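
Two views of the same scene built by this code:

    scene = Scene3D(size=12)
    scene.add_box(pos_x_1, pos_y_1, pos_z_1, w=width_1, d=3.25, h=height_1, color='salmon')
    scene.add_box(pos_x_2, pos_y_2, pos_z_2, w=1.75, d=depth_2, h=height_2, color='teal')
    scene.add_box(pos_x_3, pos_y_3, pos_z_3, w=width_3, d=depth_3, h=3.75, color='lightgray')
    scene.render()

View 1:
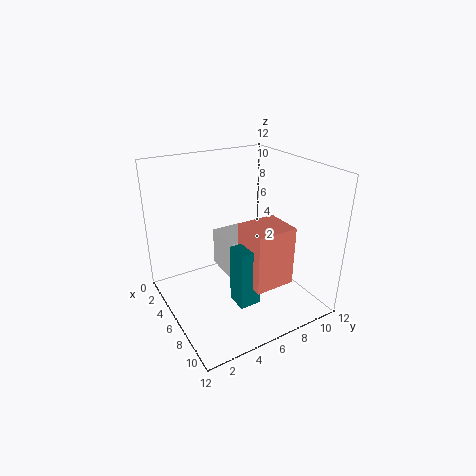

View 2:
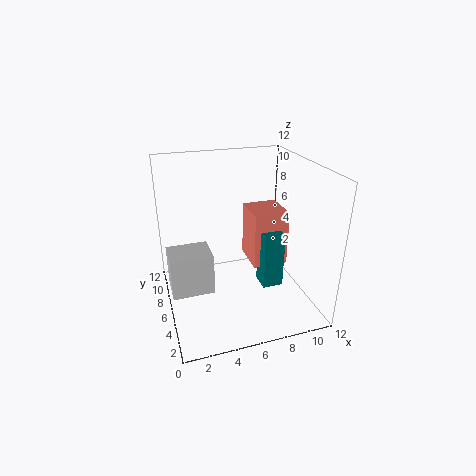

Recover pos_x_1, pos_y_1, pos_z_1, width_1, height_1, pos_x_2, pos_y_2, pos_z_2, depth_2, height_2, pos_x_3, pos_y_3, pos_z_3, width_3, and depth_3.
pos_x_1 = 7.25
pos_y_1 = 5.25
pos_z_1 = 3.25
width_1 = 3
height_1 = 4.75
pos_x_2 = 7.75
pos_y_2 = 4.25
pos_z_2 = 1.75
depth_2 = 1.75
height_2 = 4.75
pos_x_3 = 0.25
pos_y_3 = 6.5
pos_z_3 = 0.5
width_3 = 3.75
depth_3 = 3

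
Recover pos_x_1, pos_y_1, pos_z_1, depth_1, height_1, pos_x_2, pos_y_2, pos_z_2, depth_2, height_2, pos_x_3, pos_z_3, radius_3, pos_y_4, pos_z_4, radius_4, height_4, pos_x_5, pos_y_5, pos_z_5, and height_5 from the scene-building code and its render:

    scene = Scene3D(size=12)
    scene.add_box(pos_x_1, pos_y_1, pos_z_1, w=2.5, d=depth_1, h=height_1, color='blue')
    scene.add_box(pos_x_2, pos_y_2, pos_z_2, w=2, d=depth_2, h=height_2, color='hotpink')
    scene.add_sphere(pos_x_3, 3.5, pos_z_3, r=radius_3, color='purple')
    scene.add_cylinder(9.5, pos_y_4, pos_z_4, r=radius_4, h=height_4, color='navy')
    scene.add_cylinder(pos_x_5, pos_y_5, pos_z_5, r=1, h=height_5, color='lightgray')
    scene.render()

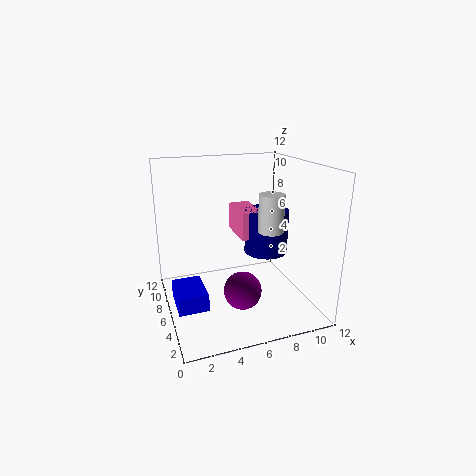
pos_x_1 = 0.5, pos_y_1 = 4.5, pos_z_1 = 0.5, depth_1 = 3.5, height_1 = 1.5, pos_x_2 = 7, pos_y_2 = 7.5, pos_z_2 = 5, depth_2 = 4, height_2 = 2.5, pos_x_3 = 5.5, pos_z_3 = 2.5, radius_3 = 1.5, pos_y_4 = 8, pos_z_4 = 3.5, radius_4 = 2, height_4 = 4, pos_x_5 = 8, pos_y_5 = 4, pos_z_5 = 7, height_5 = 3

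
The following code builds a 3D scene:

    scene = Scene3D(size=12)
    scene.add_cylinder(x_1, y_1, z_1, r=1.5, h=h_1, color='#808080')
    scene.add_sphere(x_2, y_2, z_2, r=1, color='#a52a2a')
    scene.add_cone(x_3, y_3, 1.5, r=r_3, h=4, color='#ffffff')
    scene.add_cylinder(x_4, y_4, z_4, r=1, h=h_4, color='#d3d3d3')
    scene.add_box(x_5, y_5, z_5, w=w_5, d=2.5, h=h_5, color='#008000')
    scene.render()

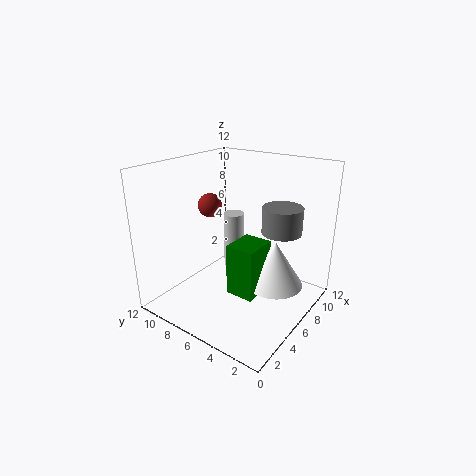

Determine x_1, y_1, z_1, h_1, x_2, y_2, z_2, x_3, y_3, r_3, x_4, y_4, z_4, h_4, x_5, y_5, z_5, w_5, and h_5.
x_1 = 6, y_1 = 2, z_1 = 7.5, h_1 = 2, x_2 = 5.5, y_2 = 8.5, z_2 = 8.5, x_3 = 8, y_3 = 3.5, r_3 = 2.5, x_4 = 9.5, y_4 = 9, z_4 = 1, h_4 = 5.5, x_5 = 5, y_5 = 4, z_5 = 1, w_5 = 3, h_5 = 4.5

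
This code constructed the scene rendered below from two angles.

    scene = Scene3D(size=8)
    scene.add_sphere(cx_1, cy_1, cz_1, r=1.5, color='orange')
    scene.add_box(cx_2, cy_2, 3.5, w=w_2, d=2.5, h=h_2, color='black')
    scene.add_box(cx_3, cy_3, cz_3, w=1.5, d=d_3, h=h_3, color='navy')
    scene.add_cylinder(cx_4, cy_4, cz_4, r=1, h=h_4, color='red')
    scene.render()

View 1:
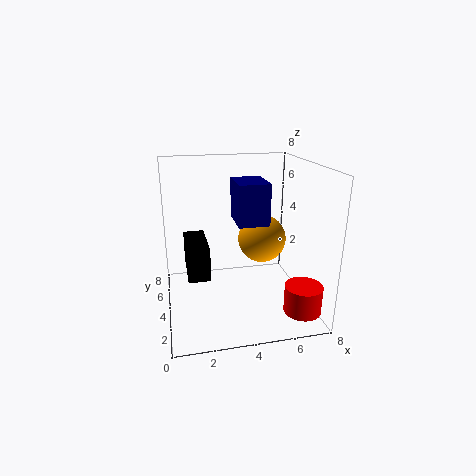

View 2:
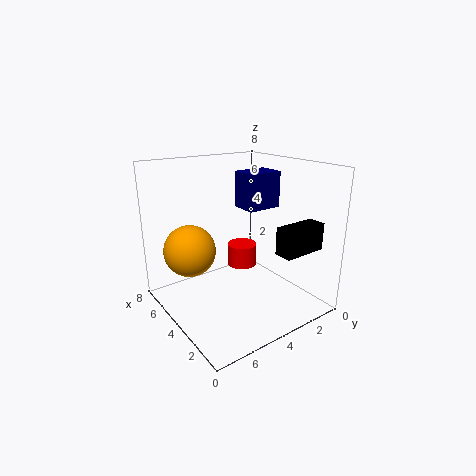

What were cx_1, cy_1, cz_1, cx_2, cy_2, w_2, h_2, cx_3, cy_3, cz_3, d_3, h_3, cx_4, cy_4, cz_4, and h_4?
cx_1 = 6, cy_1 = 6, cz_1 = 3, cx_2 = 1, cy_2 = 0.5, w_2 = 1, h_2 = 1.5, cx_3 = 3.5, cy_3 = 1.5, cz_3 = 5.5, d_3 = 2, h_3 = 2, cx_4 = 7, cy_4 = 1.5, cz_4 = 0.5, h_4 = 1.5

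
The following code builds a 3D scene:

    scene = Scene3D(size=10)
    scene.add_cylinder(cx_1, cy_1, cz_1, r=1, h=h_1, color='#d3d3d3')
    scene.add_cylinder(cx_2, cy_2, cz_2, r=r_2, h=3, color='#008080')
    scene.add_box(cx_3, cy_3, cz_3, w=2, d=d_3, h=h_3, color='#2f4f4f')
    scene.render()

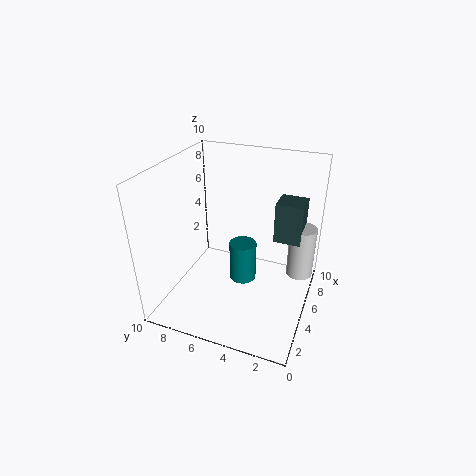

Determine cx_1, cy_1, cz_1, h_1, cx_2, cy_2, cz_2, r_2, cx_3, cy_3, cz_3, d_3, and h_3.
cx_1 = 8; cy_1 = 1; cz_1 = 1; h_1 = 4; cx_2 = 6; cy_2 = 5; cz_2 = 1; r_2 = 1; cx_3 = 7; cy_3 = 1; cz_3 = 4; d_3 = 2; h_3 = 3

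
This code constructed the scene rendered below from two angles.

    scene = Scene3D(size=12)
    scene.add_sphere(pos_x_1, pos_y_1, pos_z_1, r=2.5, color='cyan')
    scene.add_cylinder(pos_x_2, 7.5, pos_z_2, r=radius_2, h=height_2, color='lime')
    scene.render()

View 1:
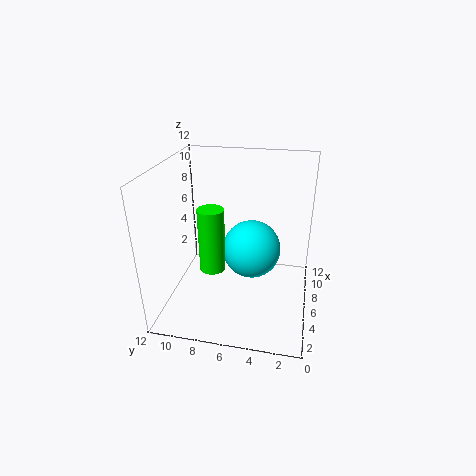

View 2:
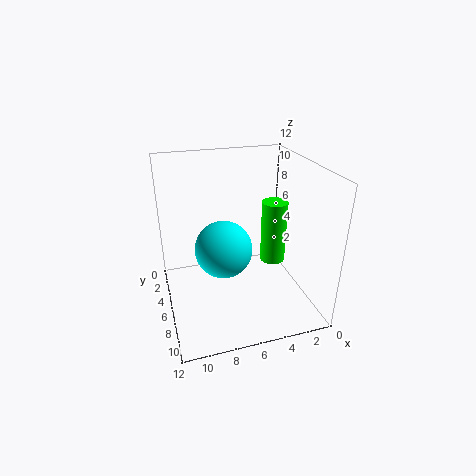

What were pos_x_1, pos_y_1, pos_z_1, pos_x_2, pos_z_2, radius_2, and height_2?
pos_x_1 = 7, pos_y_1 = 5, pos_z_1 = 4.5, pos_x_2 = 3.5, pos_z_2 = 4.5, radius_2 = 1, height_2 = 5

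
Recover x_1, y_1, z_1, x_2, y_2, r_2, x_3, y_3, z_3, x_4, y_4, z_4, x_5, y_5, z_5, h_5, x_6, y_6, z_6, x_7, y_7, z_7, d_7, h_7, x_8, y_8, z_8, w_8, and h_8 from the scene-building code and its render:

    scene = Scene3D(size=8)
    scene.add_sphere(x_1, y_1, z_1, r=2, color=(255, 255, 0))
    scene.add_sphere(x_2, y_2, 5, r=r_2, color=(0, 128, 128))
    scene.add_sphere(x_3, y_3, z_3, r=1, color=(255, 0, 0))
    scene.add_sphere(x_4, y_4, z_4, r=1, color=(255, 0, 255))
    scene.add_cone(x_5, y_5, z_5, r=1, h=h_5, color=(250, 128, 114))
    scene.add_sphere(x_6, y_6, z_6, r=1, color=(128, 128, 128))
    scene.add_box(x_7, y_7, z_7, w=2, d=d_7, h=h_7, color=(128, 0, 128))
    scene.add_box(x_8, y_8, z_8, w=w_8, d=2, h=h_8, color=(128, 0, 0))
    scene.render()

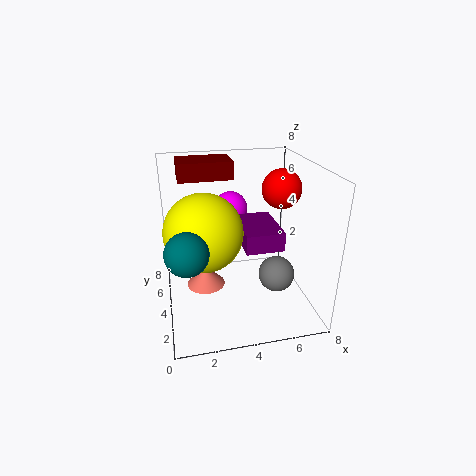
x_1 = 2, y_1 = 3, z_1 = 5, x_2 = 1, y_2 = 1, r_2 = 1, x_3 = 6, y_3 = 3, z_3 = 7, x_4 = 4, y_4 = 6, z_4 = 5, x_5 = 2, y_5 = 3, z_5 = 2, h_5 = 1, x_6 = 6, y_6 = 3, z_6 = 2, x_7 = 4, y_7 = 2, z_7 = 4, d_7 = 3, h_7 = 1, x_8 = 1, y_8 = 5, z_8 = 7, w_8 = 3, h_8 = 1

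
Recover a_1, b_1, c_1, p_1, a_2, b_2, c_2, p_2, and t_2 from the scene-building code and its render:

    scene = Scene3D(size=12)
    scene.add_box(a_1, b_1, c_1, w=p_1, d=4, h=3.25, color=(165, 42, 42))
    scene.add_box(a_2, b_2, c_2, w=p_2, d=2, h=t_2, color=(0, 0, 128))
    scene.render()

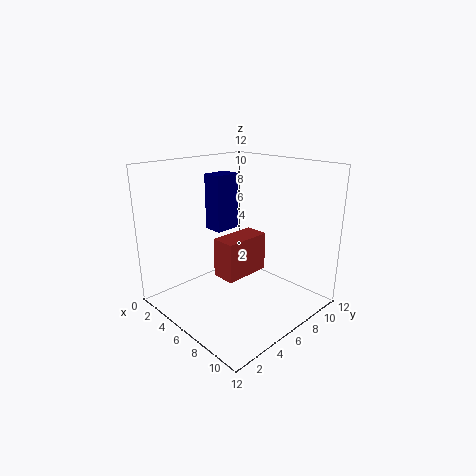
a_1 = 5.25, b_1 = 4, c_1 = 3, p_1 = 2, a_2 = 5, b_2 = 3.5, c_2 = 7.25, p_2 = 1.5, t_2 = 4.25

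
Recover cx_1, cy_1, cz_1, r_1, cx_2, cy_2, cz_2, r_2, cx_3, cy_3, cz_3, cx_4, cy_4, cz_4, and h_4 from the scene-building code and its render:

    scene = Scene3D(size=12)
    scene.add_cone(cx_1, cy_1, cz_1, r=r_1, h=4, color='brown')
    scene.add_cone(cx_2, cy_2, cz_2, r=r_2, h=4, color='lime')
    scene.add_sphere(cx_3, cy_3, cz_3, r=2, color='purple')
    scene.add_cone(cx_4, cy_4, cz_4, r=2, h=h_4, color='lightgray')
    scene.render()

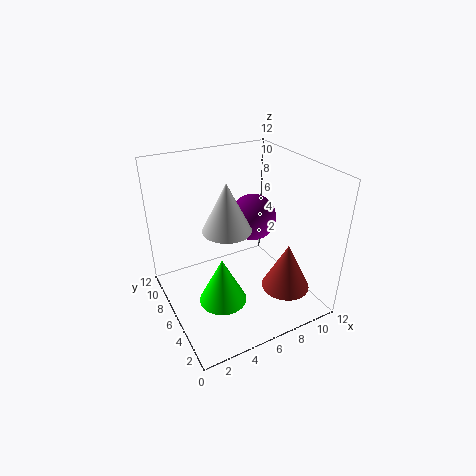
cx_1 = 9, cy_1 = 3, cz_1 = 2, r_1 = 2, cx_2 = 4, cy_2 = 5, cz_2 = 1, r_2 = 2, cx_3 = 8, cy_3 = 7, cz_3 = 7, cx_4 = 5, cy_4 = 6, cz_4 = 7, h_4 = 4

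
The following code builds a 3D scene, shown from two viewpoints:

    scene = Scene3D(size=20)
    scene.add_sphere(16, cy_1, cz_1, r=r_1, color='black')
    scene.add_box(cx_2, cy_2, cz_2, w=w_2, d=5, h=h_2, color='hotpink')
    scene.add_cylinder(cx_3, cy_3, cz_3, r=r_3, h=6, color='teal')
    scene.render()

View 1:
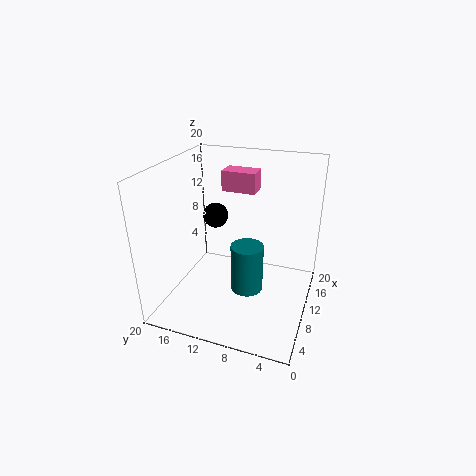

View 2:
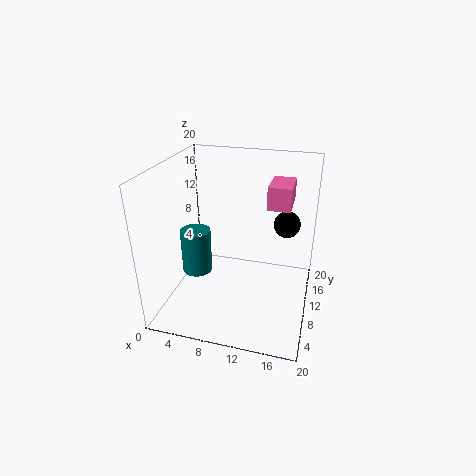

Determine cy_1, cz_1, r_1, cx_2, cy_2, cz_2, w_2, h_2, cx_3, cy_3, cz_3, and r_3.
cy_1 = 16, cz_1 = 10, r_1 = 2, cx_2 = 14, cy_2 = 9, cz_2 = 15, w_2 = 3, h_2 = 3, cx_3 = 5, cy_3 = 7, cz_3 = 6, r_3 = 2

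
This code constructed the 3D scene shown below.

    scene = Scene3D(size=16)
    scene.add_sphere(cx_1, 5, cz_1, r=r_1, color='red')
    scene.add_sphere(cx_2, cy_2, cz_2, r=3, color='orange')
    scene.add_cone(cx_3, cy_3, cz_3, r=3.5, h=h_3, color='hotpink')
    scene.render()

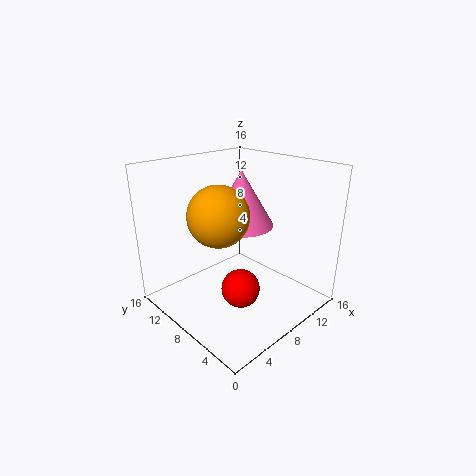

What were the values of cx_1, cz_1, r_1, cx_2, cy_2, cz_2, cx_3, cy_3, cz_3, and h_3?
cx_1 = 5.5
cz_1 = 4
r_1 = 2
cx_2 = 4
cy_2 = 6.5
cz_2 = 12
cx_3 = 8.5
cy_3 = 8
cz_3 = 9.5
h_3 = 6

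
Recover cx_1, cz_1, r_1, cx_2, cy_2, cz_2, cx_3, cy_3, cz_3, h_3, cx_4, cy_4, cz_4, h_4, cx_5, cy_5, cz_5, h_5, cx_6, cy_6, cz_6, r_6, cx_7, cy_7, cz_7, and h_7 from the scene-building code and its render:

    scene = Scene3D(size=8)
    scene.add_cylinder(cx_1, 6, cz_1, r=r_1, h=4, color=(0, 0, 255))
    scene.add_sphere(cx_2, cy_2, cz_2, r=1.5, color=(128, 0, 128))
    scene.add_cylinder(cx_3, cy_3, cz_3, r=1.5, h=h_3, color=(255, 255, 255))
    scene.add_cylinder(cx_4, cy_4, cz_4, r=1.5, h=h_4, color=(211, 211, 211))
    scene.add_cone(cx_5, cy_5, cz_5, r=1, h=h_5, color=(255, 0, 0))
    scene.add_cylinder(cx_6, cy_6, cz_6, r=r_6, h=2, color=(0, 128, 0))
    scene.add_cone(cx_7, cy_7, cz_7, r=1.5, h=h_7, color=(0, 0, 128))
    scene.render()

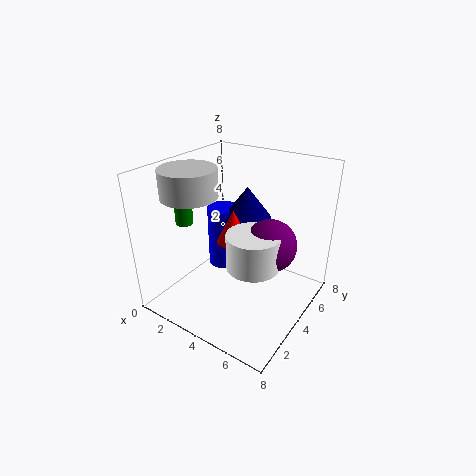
cx_1 = 1.5, cz_1 = 0.5, r_1 = 1, cx_2 = 5.5, cy_2 = 5, cz_2 = 3.5, cx_3 = 5, cy_3 = 4, cz_3 = 2.5, h_3 = 2, cx_4 = 2, cy_4 = 2.5, cz_4 = 6.5, h_4 = 1.5, cx_5 = 3, cy_5 = 5, cz_5 = 3, h_5 = 2, cx_6 = 1, cy_6 = 3, cz_6 = 4.5, r_6 = 0.5, cx_7 = 3, cy_7 = 6.5, cz_7 = 4, h_7 = 2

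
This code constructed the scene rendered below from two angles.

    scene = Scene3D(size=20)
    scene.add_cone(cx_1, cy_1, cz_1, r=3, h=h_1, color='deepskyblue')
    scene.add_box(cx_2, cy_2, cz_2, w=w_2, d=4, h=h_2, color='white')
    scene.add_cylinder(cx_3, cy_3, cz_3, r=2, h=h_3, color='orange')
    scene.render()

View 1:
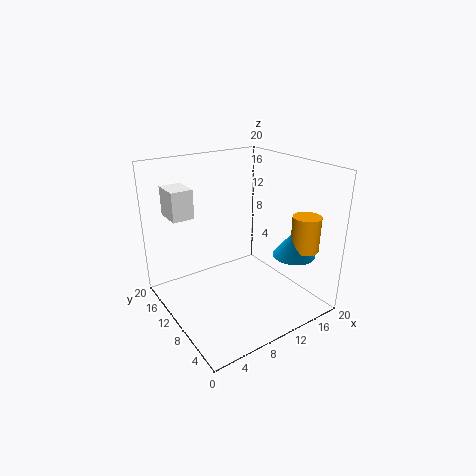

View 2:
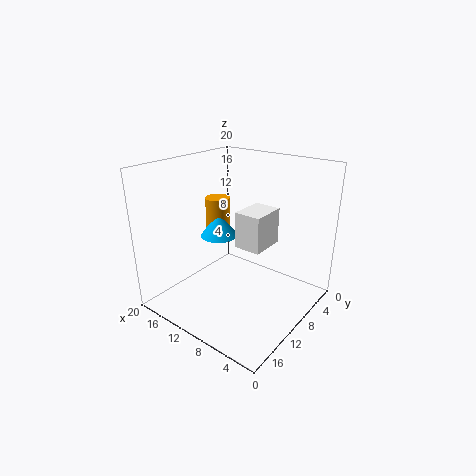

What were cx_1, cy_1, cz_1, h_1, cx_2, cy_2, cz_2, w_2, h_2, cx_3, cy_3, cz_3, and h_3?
cx_1 = 17; cy_1 = 6; cz_1 = 7; h_1 = 4; cx_2 = 2; cy_2 = 13; cz_2 = 13; w_2 = 3; h_2 = 4; cx_3 = 18; cy_3 = 5; cz_3 = 8; h_3 = 5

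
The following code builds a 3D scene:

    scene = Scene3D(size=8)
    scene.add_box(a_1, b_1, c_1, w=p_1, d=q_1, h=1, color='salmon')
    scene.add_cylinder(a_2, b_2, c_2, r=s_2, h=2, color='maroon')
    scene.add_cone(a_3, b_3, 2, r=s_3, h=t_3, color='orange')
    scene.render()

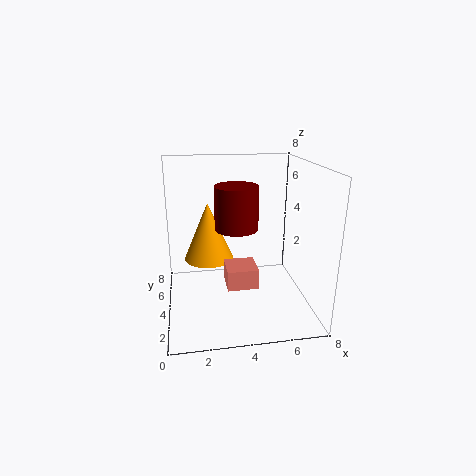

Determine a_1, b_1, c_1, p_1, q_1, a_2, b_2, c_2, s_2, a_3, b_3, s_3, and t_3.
a_1 = 3; b_1 = 1; c_1 = 2.5; p_1 = 1.5; q_1 = 1.5; a_2 = 3.5; b_2 = 1.5; c_2 = 5.5; s_2 = 1; a_3 = 2.5; b_3 = 6; s_3 = 1.5; t_3 = 3.5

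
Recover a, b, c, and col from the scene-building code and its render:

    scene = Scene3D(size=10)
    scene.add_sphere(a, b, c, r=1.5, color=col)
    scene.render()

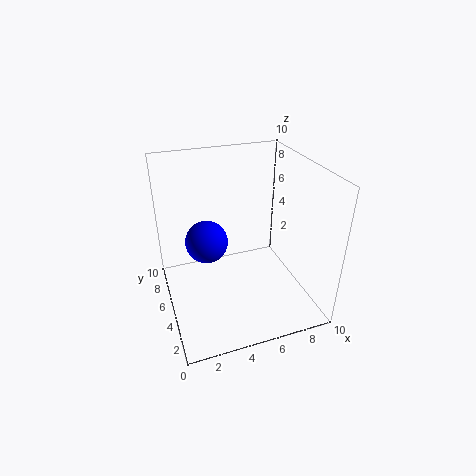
a = 3, b = 6, c = 4.5, col = 'blue'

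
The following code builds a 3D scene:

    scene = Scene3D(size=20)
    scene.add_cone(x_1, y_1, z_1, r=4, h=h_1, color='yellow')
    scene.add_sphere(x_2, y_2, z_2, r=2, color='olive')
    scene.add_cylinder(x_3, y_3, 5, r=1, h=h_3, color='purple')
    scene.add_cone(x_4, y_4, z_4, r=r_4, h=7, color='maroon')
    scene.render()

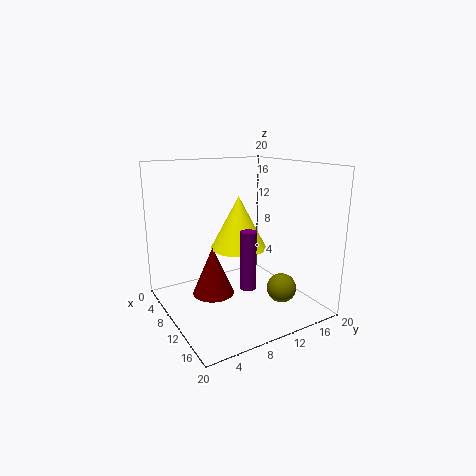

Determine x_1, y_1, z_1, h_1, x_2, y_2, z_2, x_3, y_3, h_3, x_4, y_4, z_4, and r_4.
x_1 = 8.5, y_1 = 11, z_1 = 8, h_1 = 7.5, x_2 = 15, y_2 = 14, z_2 = 3.5, x_3 = 15, y_3 = 8.5, h_3 = 7.5, x_4 = 8, y_4 = 7, z_4 = 1.5, r_4 = 3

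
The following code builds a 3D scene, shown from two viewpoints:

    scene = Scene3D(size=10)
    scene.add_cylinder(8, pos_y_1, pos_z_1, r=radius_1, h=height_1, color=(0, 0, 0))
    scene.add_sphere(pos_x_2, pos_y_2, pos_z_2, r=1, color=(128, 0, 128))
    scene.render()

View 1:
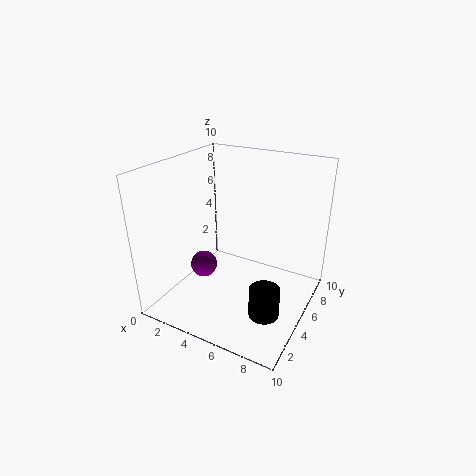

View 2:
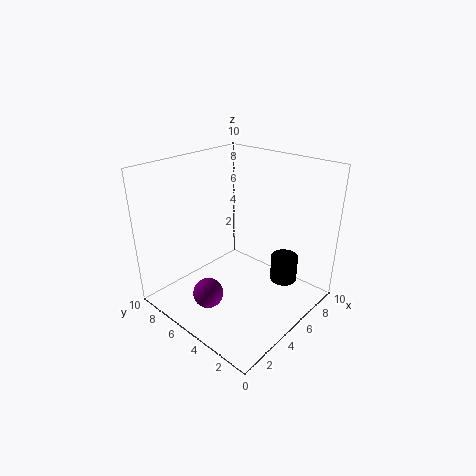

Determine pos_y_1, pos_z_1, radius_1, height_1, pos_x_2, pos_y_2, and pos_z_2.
pos_y_1 = 3; pos_z_1 = 1; radius_1 = 1; height_1 = 2; pos_x_2 = 2; pos_y_2 = 5; pos_z_2 = 2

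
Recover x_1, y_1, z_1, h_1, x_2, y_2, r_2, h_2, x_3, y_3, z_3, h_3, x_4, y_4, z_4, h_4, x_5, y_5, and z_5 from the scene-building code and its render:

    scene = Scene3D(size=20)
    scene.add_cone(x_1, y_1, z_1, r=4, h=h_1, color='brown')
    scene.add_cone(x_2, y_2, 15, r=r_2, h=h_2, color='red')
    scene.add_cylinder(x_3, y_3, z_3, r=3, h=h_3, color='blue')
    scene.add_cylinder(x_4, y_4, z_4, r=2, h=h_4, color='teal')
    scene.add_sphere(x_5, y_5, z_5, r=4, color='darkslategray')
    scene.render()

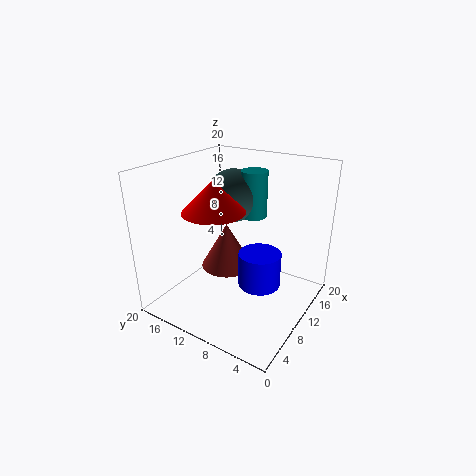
x_1 = 13, y_1 = 14, z_1 = 3, h_1 = 7, x_2 = 6, y_2 = 11, r_2 = 4, h_2 = 4, x_3 = 11, y_3 = 7, z_3 = 3, h_3 = 5, x_4 = 16, y_4 = 11, z_4 = 11, h_4 = 7, x_5 = 15, y_5 = 14, z_5 = 14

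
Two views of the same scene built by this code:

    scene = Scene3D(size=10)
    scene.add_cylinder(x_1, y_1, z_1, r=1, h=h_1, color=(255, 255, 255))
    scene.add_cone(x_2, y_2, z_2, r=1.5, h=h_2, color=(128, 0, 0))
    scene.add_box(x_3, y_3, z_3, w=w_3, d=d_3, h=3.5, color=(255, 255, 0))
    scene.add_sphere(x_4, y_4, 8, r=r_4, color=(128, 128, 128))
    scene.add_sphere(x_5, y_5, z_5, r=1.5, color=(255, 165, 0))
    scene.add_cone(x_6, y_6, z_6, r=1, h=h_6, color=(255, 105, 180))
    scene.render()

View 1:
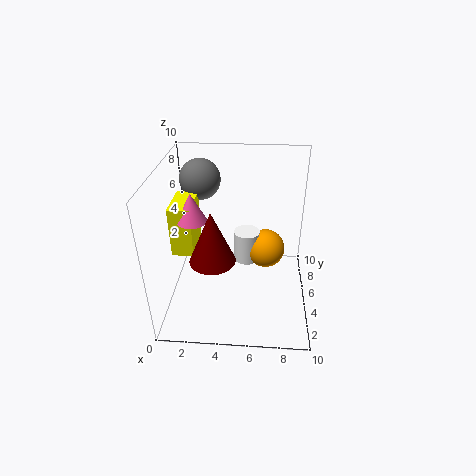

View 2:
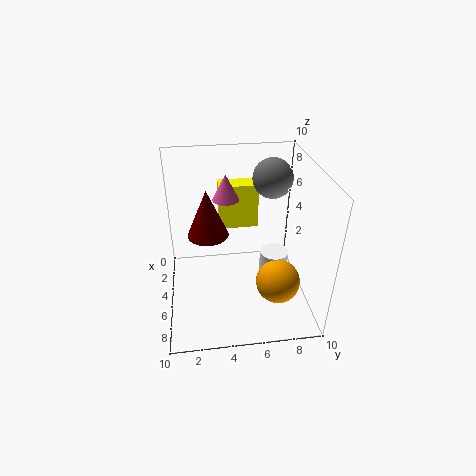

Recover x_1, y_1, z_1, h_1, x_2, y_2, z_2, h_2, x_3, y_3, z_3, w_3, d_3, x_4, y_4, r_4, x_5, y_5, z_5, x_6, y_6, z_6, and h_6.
x_1 = 5.5; y_1 = 7.5; z_1 = 1.5; h_1 = 2.5; x_2 = 3.5; y_2 = 3; z_2 = 4.5; h_2 = 3.5; x_3 = 0.5; y_3 = 4; z_3 = 4; w_3 = 1.5; d_3 = 3; x_4 = 2; y_4 = 8; r_4 = 1.5; x_5 = 7; y_5 = 7.5; z_5 = 2.5; x_6 = 2; y_6 = 4.5; z_6 = 6.5; h_6 = 2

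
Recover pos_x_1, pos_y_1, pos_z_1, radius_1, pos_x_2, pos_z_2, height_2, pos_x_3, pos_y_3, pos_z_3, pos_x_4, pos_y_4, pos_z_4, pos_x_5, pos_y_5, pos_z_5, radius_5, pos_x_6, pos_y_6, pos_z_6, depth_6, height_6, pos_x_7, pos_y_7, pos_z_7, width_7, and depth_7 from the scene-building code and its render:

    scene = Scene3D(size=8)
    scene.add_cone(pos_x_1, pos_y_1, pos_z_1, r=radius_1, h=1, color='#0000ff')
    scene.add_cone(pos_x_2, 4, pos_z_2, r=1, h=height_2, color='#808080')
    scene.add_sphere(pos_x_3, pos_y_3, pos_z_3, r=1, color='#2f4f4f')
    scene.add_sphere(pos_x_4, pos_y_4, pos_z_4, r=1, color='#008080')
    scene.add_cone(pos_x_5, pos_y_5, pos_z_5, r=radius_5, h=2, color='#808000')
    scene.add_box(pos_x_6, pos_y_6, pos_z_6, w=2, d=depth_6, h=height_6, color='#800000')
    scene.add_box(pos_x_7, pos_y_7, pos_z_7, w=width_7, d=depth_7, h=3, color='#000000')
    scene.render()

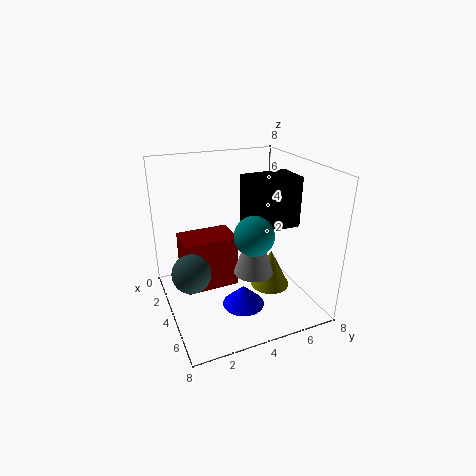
pos_x_1 = 7, pos_y_1 = 3, pos_z_1 = 2, radius_1 = 1, pos_x_2 = 6, pos_z_2 = 3, height_2 = 3, pos_x_3 = 5, pos_y_3 = 1, pos_z_3 = 3, pos_x_4 = 6, pos_y_4 = 4, pos_z_4 = 5, pos_x_5 = 6, pos_y_5 = 5, pos_z_5 = 2, radius_5 = 1, pos_x_6 = 2, pos_y_6 = 1, pos_z_6 = 1, depth_6 = 3, height_6 = 3, pos_x_7 = 2, pos_y_7 = 5, pos_z_7 = 4, width_7 = 2, depth_7 = 3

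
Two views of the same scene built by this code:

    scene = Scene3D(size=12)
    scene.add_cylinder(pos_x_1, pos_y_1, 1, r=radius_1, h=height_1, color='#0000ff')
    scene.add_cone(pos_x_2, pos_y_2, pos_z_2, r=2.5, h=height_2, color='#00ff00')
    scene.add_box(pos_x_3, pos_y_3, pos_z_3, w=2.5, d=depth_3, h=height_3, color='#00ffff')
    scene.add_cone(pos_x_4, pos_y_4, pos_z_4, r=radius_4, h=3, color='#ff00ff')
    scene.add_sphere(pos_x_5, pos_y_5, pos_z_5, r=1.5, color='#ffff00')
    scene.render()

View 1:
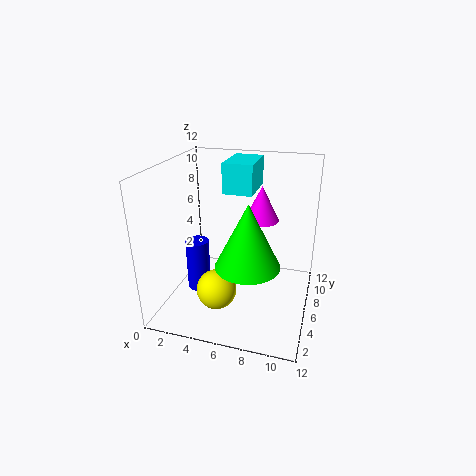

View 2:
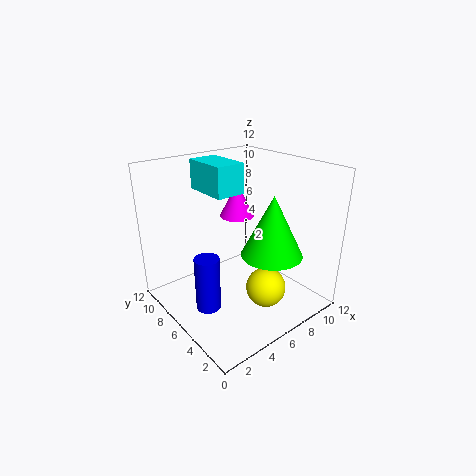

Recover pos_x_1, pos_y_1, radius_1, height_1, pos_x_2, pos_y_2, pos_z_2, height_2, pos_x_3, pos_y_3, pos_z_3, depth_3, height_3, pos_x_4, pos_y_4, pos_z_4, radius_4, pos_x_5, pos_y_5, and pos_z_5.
pos_x_1 = 2.5; pos_y_1 = 5.5; radius_1 = 1; height_1 = 4.5; pos_x_2 = 7.5; pos_y_2 = 3.5; pos_z_2 = 5; height_2 = 5; pos_x_3 = 4.5; pos_y_3 = 6.5; pos_z_3 = 9.5; depth_3 = 4; height_3 = 2.5; pos_x_4 = 7.5; pos_y_4 = 8; pos_z_4 = 7; radius_4 = 1.5; pos_x_5 = 5.5; pos_y_5 = 2; pos_z_5 = 3.5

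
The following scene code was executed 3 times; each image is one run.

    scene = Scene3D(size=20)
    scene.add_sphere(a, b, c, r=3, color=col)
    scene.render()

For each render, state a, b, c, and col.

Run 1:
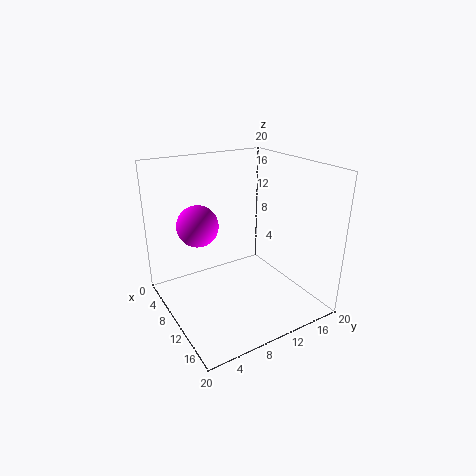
a = 5.5, b = 6, c = 11, col = 'magenta'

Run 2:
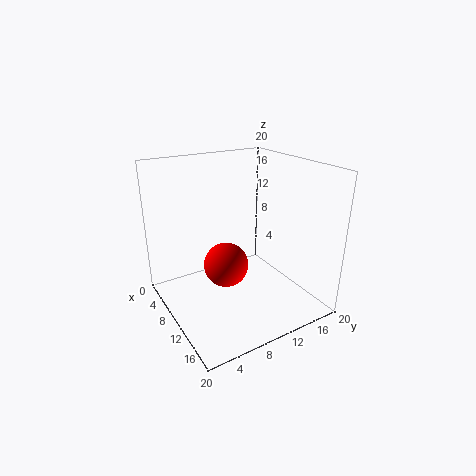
a = 11, b = 7.5, c = 7, col = 'red'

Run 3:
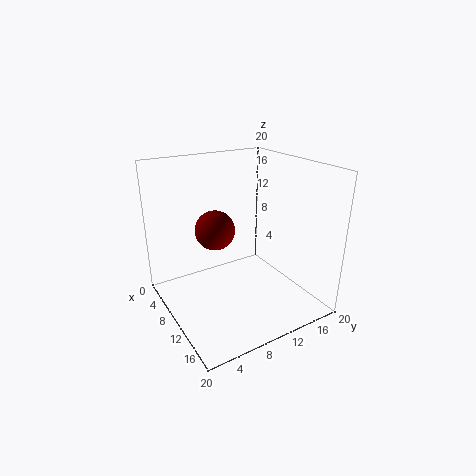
a = 5, b = 9, c = 9.5, col = 'maroon'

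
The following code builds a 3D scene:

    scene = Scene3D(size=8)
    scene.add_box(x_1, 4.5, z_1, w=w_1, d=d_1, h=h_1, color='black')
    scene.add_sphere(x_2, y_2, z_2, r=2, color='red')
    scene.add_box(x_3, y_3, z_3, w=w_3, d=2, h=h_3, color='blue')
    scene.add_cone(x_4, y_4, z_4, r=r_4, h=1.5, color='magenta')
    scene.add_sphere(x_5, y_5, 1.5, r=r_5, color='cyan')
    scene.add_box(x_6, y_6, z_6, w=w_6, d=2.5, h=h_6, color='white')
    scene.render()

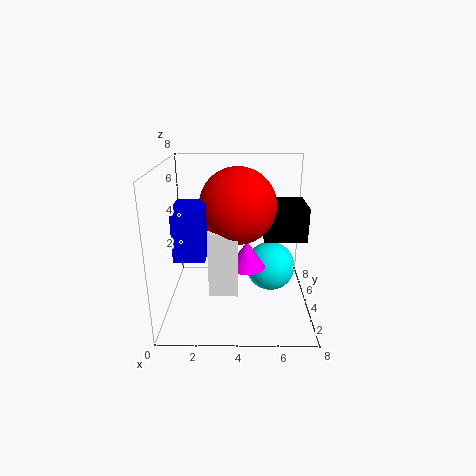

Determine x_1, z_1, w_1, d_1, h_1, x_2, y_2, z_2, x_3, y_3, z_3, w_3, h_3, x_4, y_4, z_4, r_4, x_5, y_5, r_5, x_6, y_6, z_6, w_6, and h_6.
x_1 = 5.5, z_1 = 3.5, w_1 = 2.5, d_1 = 2.5, h_1 = 2, x_2 = 4, y_2 = 3.5, z_2 = 6, x_3 = 1, y_3 = 1, z_3 = 4, w_3 = 1.5, h_3 = 2.5, x_4 = 4.5, y_4 = 3.5, z_4 = 2.5, r_4 = 1, x_5 = 6, y_5 = 5.5, r_5 = 1.5, x_6 = 2.5, y_6 = 2, z_6 = 1.5, w_6 = 1.5, h_6 = 3.5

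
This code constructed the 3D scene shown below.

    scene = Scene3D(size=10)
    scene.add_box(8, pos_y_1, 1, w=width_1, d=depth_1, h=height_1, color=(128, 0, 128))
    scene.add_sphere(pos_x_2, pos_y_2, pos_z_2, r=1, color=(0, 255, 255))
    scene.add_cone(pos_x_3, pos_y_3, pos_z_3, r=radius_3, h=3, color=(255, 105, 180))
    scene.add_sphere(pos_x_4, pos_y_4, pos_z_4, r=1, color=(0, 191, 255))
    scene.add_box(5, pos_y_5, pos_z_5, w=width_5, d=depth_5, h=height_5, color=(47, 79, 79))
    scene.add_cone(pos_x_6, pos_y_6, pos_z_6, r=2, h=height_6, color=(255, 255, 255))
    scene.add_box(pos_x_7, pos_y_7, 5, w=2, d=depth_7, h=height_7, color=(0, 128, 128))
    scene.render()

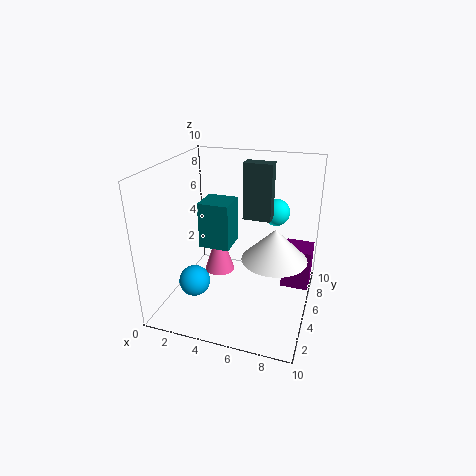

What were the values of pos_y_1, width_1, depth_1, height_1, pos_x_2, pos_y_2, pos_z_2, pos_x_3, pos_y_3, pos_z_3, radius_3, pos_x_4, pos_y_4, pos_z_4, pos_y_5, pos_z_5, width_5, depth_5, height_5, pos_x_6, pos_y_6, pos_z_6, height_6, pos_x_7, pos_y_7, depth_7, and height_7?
pos_y_1 = 6; width_1 = 2; depth_1 = 2; height_1 = 3; pos_x_2 = 7; pos_y_2 = 8; pos_z_2 = 6; pos_x_3 = 4; pos_y_3 = 4; pos_z_3 = 3; radius_3 = 1; pos_x_4 = 3; pos_y_4 = 2; pos_z_4 = 3; pos_y_5 = 6; pos_z_5 = 6; width_5 = 2; depth_5 = 1; height_5 = 4; pos_x_6 = 8; pos_y_6 = 3; pos_z_6 = 5; height_6 = 2; pos_x_7 = 3; pos_y_7 = 3; depth_7 = 2; height_7 = 3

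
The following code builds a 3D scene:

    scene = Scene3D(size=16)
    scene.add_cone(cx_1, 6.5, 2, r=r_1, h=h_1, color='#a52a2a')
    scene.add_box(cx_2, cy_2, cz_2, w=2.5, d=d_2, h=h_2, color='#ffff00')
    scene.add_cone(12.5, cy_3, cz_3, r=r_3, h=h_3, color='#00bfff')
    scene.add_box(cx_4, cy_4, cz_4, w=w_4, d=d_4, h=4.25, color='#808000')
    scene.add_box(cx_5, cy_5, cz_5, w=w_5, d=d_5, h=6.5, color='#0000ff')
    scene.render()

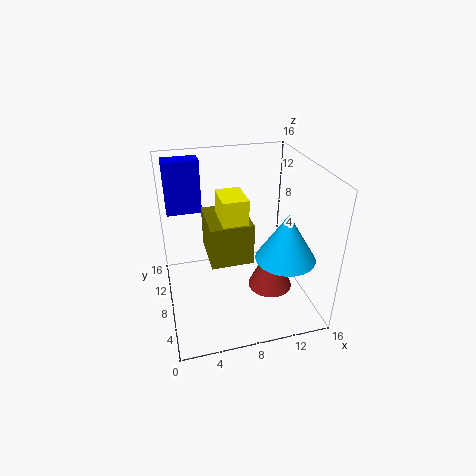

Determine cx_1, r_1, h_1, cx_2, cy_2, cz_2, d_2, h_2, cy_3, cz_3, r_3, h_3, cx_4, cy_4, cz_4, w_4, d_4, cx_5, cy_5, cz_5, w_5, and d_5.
cx_1 = 11.5
r_1 = 2.5
h_1 = 5.75
cx_2 = 5.5
cy_2 = 4
cz_2 = 8.75
d_2 = 3.5
h_2 = 5.5
cy_3 = 5
cz_3 = 6.5
r_3 = 3.25
h_3 = 5.25
cx_4 = 4.25
cy_4 = 3.75
cz_4 = 7.5
w_4 = 4.25
d_4 = 5.25
cx_5 = 0.75
cy_5 = 13.75
cz_5 = 8.75
w_5 = 4.25
d_5 = 2.25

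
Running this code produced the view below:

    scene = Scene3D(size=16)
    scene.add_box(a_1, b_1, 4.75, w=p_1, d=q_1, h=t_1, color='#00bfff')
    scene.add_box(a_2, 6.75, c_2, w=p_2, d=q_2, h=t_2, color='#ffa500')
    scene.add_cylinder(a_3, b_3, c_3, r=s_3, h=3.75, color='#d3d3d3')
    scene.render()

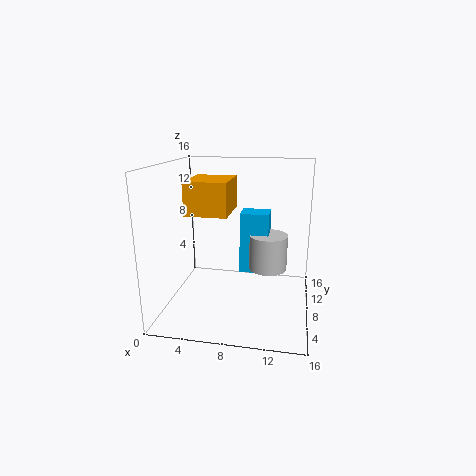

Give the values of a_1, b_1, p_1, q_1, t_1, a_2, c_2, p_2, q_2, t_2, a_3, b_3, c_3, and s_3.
a_1 = 8.5
b_1 = 6.25
p_1 = 3
q_1 = 2.5
t_1 = 6.5
a_2 = 2.25
c_2 = 10.5
p_2 = 4.75
q_2 = 5.5
t_2 = 3.75
a_3 = 11.5
b_3 = 6.75
c_3 = 5.25
s_3 = 2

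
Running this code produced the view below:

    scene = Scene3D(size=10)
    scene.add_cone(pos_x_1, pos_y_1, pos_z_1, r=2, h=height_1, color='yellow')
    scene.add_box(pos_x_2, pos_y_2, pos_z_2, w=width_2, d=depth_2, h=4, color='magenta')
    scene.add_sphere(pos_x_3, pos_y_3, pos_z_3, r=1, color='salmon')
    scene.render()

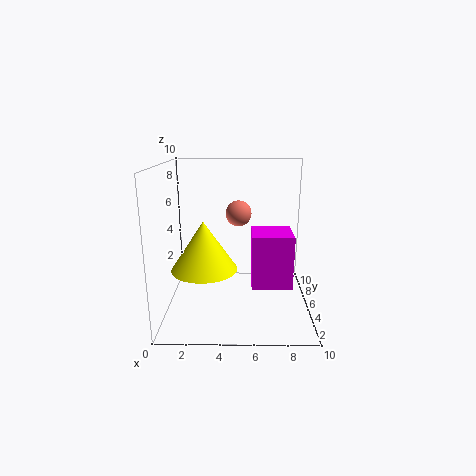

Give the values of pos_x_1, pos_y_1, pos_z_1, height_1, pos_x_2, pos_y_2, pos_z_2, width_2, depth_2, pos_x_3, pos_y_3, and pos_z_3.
pos_x_1 = 3
pos_y_1 = 2
pos_z_1 = 4
height_1 = 3
pos_x_2 = 6
pos_y_2 = 5
pos_z_2 = 1
width_2 = 3
depth_2 = 3
pos_x_3 = 5
pos_y_3 = 8
pos_z_3 = 6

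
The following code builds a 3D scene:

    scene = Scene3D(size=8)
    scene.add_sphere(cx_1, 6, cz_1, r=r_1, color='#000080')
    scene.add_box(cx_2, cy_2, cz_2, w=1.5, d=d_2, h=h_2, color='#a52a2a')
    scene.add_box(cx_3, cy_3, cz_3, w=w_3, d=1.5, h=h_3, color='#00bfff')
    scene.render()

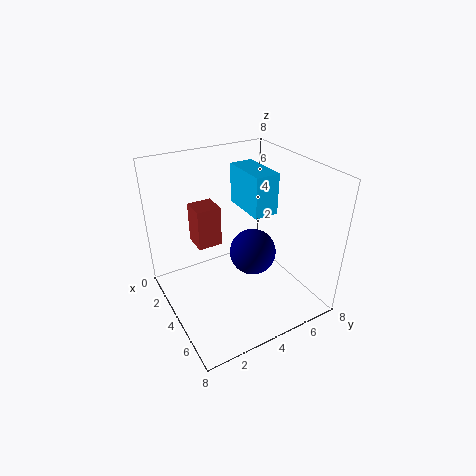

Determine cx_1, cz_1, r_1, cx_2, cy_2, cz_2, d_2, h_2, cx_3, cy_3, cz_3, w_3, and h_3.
cx_1 = 2.5
cz_1 = 1.5
r_1 = 1.5
cx_2 = 0.5
cy_2 = 2.5
cz_2 = 2.5
d_2 = 1.5
h_2 = 2.5
cx_3 = 0.5
cy_3 = 5.5
cz_3 = 4.5
w_3 = 3
h_3 = 2.5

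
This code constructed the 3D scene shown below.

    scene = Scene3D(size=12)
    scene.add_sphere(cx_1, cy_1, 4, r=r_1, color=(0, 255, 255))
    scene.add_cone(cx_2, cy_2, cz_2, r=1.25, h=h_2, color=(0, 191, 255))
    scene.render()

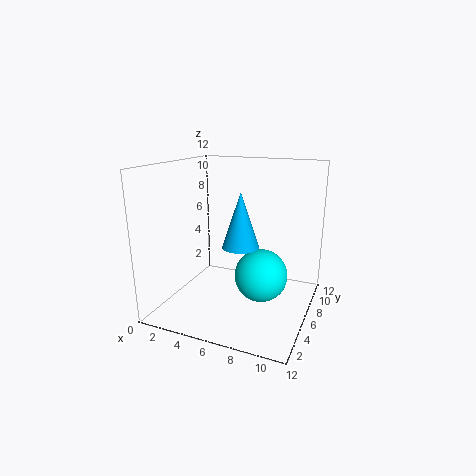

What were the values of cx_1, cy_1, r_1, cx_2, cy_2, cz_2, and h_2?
cx_1 = 8.75; cy_1 = 4; r_1 = 2; cx_2 = 8; cy_2 = 1.75; cz_2 = 7; h_2 = 3.75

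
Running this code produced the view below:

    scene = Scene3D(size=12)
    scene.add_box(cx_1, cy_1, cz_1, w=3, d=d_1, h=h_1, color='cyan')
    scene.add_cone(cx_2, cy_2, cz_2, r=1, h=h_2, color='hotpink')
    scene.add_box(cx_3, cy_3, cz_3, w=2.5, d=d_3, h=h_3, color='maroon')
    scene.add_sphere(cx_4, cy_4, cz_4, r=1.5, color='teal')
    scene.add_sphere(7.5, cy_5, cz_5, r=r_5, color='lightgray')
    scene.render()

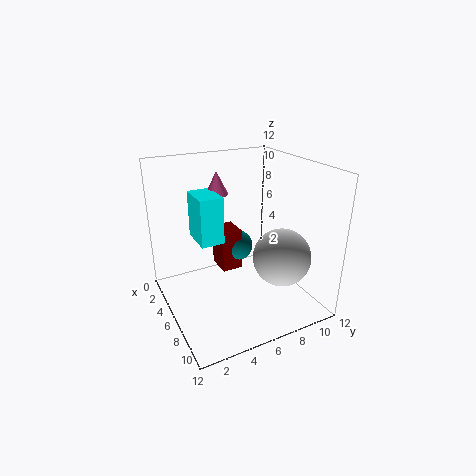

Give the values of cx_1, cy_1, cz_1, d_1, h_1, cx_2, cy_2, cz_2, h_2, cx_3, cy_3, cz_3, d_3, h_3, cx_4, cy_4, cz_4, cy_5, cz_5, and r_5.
cx_1 = 2.5; cy_1 = 3; cz_1 = 5.5; d_1 = 2; h_1 = 4; cx_2 = 3; cy_2 = 5.5; cz_2 = 9; h_2 = 2; cx_3 = 0.5; cy_3 = 6; cz_3 = 1; d_3 = 2; h_3 = 4; cx_4 = 2; cy_4 = 8; cz_4 = 3; cy_5 = 9.5; cz_5 = 4; r_5 = 2.5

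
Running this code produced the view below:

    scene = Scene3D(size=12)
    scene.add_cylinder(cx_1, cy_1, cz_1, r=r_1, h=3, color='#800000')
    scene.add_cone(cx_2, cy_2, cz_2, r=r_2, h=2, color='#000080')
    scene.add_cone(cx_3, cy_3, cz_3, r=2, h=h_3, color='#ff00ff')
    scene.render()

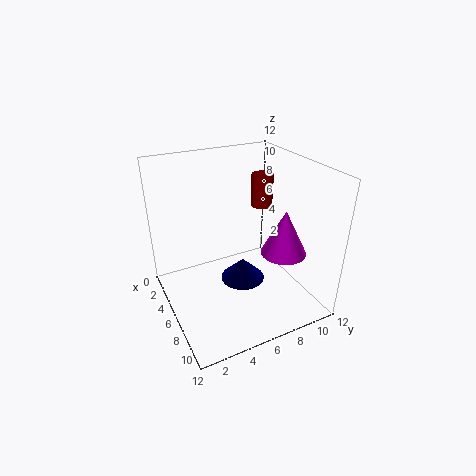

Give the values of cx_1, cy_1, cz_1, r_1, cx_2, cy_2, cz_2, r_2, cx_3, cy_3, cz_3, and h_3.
cx_1 = 3
cy_1 = 10
cz_1 = 7
r_1 = 1
cx_2 = 5
cy_2 = 7
cz_2 = 1
r_2 = 2
cx_3 = 7
cy_3 = 10
cz_3 = 4
h_3 = 4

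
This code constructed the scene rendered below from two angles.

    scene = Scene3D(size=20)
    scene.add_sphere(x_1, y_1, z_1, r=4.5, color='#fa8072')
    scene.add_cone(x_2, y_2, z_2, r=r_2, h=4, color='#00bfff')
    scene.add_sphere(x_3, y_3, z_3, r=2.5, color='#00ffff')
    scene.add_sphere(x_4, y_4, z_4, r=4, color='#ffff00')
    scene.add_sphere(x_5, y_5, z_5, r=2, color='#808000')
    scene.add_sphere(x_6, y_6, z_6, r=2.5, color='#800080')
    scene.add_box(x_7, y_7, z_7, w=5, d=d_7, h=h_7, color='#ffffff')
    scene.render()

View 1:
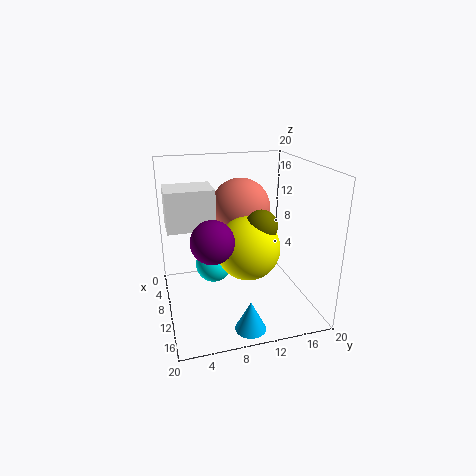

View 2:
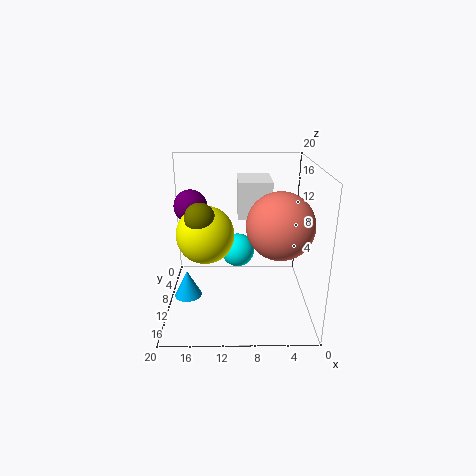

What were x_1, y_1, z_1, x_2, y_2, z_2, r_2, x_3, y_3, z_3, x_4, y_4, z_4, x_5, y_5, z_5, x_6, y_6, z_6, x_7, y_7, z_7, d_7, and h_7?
x_1 = 4.5; y_1 = 12; z_1 = 12.5; x_2 = 17.5; y_2 = 9.5; z_2 = 0.5; r_2 = 2; x_3 = 10; y_3 = 6.5; z_3 = 6.5; x_4 = 14.5; y_4 = 10; z_4 = 10.5; x_5 = 15; y_5 = 11.5; z_5 = 13.5; x_6 = 17; y_6 = 5; z_6 = 13; x_7 = 5; y_7 = 0.5; z_7 = 11.5; d_7 = 6.5; h_7 = 5.5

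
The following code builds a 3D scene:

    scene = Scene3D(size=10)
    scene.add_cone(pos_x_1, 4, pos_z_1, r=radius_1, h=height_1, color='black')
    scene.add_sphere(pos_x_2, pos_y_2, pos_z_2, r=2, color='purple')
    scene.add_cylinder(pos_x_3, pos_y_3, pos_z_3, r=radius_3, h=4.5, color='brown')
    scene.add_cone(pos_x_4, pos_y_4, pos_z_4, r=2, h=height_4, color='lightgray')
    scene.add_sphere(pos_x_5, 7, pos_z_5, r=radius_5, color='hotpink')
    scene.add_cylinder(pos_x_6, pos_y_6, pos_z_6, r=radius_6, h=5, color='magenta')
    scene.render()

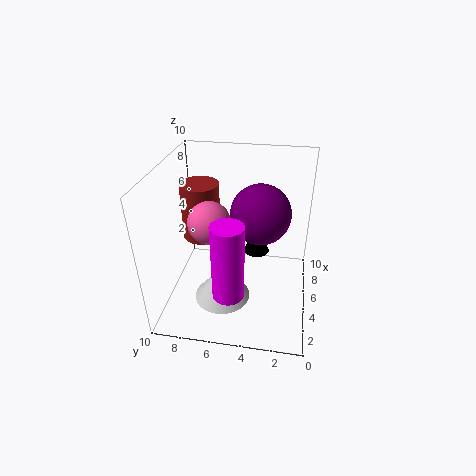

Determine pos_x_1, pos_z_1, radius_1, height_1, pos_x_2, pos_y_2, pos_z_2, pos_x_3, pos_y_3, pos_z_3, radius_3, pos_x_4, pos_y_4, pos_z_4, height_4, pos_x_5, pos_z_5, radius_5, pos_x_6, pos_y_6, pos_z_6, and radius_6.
pos_x_1 = 8
pos_z_1 = 2
radius_1 = 1
height_1 = 2.5
pos_x_2 = 5
pos_y_2 = 3.5
pos_z_2 = 7
pos_x_3 = 8
pos_y_3 = 8.5
pos_z_3 = 3
radius_3 = 1.5
pos_x_4 = 4
pos_y_4 = 6
pos_z_4 = 0.5
height_4 = 2.5
pos_x_5 = 5
pos_z_5 = 6
radius_5 = 1.5
pos_x_6 = 1.5
pos_y_6 = 5
pos_z_6 = 3
radius_6 = 1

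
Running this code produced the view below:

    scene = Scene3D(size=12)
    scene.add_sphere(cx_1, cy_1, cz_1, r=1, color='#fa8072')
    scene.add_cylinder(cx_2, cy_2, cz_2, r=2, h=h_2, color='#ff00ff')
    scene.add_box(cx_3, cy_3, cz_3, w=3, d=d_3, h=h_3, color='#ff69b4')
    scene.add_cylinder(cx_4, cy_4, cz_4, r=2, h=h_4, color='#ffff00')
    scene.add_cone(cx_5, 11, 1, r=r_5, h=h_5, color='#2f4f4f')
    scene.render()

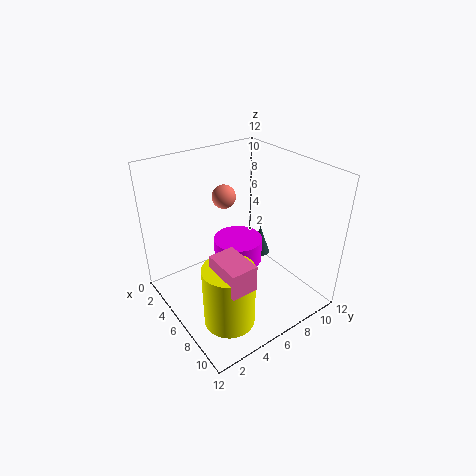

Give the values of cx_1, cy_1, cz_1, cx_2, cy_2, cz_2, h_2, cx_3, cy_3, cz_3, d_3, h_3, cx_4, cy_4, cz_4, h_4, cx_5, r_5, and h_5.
cx_1 = 4, cy_1 = 6, cz_1 = 9, cx_2 = 6, cy_2 = 6, cz_2 = 4, h_2 = 2, cx_3 = 8, cy_3 = 2, cz_3 = 5, d_3 = 2, h_3 = 2, cx_4 = 9, cy_4 = 3, cz_4 = 1, h_4 = 5, cx_5 = 3, r_5 = 1, h_5 = 3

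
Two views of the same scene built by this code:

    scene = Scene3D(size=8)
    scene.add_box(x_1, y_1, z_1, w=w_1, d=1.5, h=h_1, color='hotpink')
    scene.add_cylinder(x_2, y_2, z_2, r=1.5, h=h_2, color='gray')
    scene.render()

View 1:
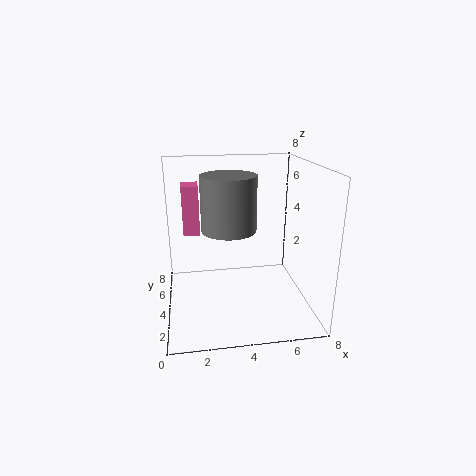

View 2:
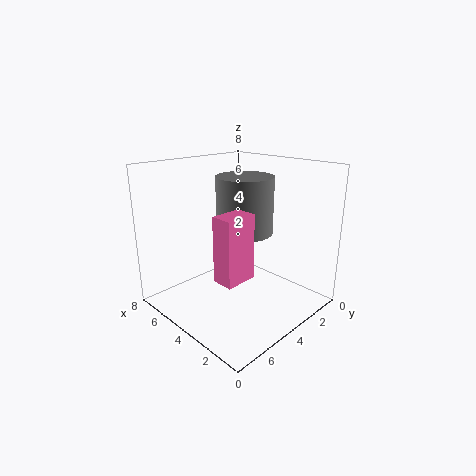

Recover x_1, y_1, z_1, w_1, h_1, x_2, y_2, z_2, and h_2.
x_1 = 1; y_1 = 6; z_1 = 3.5; w_1 = 1; h_1 = 3; x_2 = 3.5; y_2 = 4; z_2 = 4.5; h_2 = 3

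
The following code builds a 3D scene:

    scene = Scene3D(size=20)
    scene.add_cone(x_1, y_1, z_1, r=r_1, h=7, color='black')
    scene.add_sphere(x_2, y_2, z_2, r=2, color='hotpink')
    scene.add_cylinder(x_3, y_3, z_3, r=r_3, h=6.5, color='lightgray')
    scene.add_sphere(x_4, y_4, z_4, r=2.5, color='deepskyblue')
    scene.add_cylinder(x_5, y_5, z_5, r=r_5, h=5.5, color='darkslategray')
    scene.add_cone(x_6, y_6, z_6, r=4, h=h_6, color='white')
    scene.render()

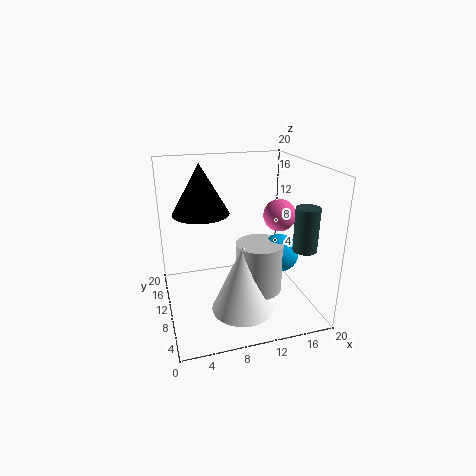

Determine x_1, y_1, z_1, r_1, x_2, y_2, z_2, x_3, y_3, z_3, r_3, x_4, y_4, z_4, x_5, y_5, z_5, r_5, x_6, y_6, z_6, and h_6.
x_1 = 5.5, y_1 = 13, z_1 = 13, r_1 = 4, x_2 = 14, y_2 = 5.5, z_2 = 14.5, x_3 = 11.5, y_3 = 5.5, z_3 = 4.5, r_3 = 3, x_4 = 14.5, y_4 = 6, z_4 = 9, x_5 = 16.5, y_5 = 3, z_5 = 10.5, r_5 = 1.5, x_6 = 9, y_6 = 4.5, z_6 = 2.5, h_6 = 9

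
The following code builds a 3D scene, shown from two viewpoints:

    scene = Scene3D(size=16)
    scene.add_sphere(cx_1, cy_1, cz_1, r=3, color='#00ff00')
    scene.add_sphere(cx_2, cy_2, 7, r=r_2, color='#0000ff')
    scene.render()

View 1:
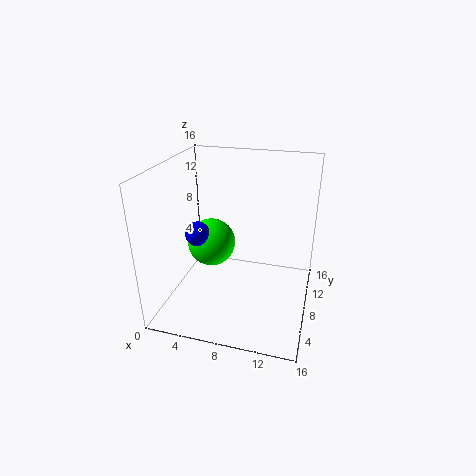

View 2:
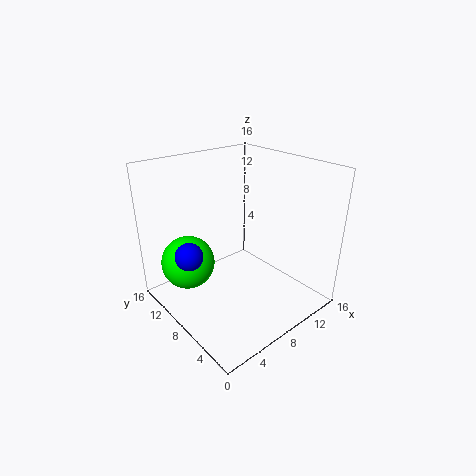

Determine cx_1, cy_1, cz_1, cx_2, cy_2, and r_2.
cx_1 = 3.5, cy_1 = 11.5, cz_1 = 5, cx_2 = 2.5, cy_2 = 9.5, r_2 = 1.5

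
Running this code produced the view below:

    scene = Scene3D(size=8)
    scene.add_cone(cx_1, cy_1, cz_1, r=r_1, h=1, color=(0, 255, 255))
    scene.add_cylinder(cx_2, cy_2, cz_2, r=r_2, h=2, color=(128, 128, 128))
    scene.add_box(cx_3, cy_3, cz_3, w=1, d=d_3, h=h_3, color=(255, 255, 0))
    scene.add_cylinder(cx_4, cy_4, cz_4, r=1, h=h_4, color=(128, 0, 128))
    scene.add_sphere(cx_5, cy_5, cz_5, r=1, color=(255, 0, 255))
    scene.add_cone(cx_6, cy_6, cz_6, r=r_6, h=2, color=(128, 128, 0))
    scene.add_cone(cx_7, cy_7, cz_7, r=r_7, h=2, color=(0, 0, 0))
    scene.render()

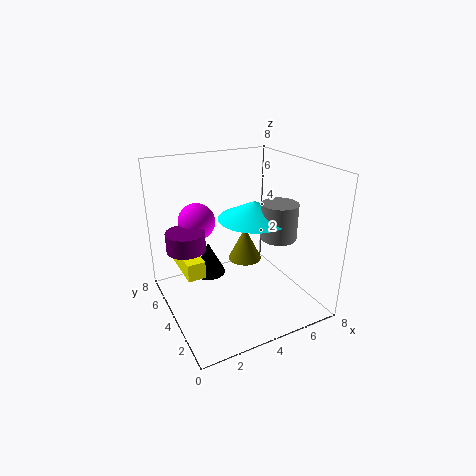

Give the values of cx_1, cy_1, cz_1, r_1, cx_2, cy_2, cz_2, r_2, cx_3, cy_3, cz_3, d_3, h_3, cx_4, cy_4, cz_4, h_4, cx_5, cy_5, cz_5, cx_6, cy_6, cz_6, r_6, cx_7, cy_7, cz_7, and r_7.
cx_1 = 5, cy_1 = 4, cz_1 = 5, r_1 = 2, cx_2 = 6, cy_2 = 3, cz_2 = 4, r_2 = 1, cx_3 = 1, cy_3 = 4, cz_3 = 2, d_3 = 3, h_3 = 1, cx_4 = 1, cy_4 = 4, cz_4 = 4, h_4 = 1, cx_5 = 2, cy_5 = 5, cz_5 = 5, cx_6 = 5, cy_6 = 5, cz_6 = 2, r_6 = 1, cx_7 = 3, cy_7 = 6, cz_7 = 1, r_7 = 1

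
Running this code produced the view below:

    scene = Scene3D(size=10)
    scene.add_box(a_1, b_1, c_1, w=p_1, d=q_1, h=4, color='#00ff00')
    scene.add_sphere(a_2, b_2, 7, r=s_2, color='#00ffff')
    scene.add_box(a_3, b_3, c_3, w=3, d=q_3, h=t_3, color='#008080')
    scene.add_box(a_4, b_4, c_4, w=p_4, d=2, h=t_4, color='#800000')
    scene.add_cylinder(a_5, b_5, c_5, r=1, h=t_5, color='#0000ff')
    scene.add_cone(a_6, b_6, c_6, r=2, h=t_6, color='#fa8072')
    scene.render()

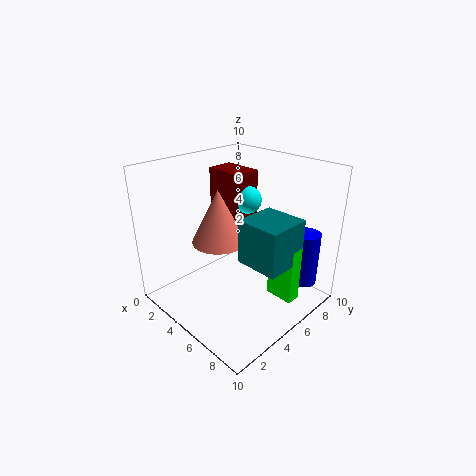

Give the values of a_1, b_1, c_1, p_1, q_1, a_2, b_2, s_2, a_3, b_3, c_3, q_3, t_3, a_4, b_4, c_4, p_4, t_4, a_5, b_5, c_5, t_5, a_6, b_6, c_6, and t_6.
a_1 = 7; b_1 = 6; c_1 = 1; p_1 = 2; q_1 = 1; a_2 = 4; b_2 = 7; s_2 = 1; a_3 = 6; b_3 = 4; c_3 = 4; q_3 = 3; t_3 = 3; a_4 = 1; b_4 = 6; c_4 = 5; p_4 = 3; t_4 = 4; a_5 = 8; b_5 = 9; c_5 = 1; t_5 = 4; a_6 = 3; b_6 = 5; c_6 = 4; t_6 = 4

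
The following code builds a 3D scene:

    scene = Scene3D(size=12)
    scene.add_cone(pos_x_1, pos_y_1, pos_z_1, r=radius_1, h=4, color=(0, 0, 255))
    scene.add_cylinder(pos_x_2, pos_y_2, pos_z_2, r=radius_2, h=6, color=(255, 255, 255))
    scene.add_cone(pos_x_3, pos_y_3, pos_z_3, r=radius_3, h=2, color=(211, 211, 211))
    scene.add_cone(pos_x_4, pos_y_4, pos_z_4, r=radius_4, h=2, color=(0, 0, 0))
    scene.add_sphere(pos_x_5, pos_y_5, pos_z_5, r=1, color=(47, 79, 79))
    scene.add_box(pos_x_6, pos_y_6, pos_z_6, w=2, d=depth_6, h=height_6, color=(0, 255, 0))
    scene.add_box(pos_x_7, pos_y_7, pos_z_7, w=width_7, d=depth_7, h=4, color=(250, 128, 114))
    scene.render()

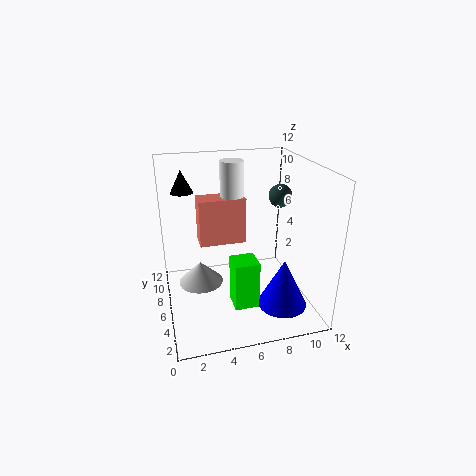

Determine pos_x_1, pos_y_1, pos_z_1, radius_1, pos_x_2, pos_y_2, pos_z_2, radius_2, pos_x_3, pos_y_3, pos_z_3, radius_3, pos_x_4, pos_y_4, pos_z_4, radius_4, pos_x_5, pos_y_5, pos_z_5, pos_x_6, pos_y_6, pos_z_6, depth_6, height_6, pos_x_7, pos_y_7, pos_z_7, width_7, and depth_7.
pos_x_1 = 9, pos_y_1 = 3, pos_z_1 = 1, radius_1 = 2, pos_x_2 = 6, pos_y_2 = 8, pos_z_2 = 6, radius_2 = 1, pos_x_3 = 3, pos_y_3 = 8, pos_z_3 = 1, radius_3 = 2, pos_x_4 = 2, pos_y_4 = 10, pos_z_4 = 9, radius_4 = 1, pos_x_5 = 10, pos_y_5 = 7, pos_z_5 = 9, pos_x_6 = 5, pos_y_6 = 3, pos_z_6 = 1, depth_6 = 2, height_6 = 4, pos_x_7 = 3, pos_y_7 = 7, pos_z_7 = 5, width_7 = 4, depth_7 = 2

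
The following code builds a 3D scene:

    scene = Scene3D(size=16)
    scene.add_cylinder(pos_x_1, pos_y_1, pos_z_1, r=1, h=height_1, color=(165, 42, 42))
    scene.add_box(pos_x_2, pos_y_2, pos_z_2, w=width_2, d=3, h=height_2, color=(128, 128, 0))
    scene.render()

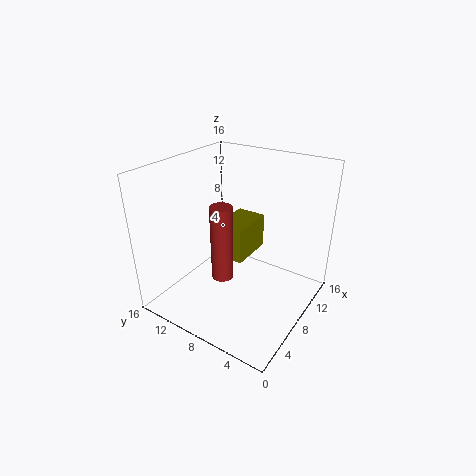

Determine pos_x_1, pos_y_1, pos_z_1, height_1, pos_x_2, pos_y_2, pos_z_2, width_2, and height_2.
pos_x_1 = 2; pos_y_1 = 5.75; pos_z_1 = 7.5; height_1 = 7; pos_x_2 = 4.25; pos_y_2 = 5.25; pos_z_2 = 7.75; width_2 = 4.5; height_2 = 3.5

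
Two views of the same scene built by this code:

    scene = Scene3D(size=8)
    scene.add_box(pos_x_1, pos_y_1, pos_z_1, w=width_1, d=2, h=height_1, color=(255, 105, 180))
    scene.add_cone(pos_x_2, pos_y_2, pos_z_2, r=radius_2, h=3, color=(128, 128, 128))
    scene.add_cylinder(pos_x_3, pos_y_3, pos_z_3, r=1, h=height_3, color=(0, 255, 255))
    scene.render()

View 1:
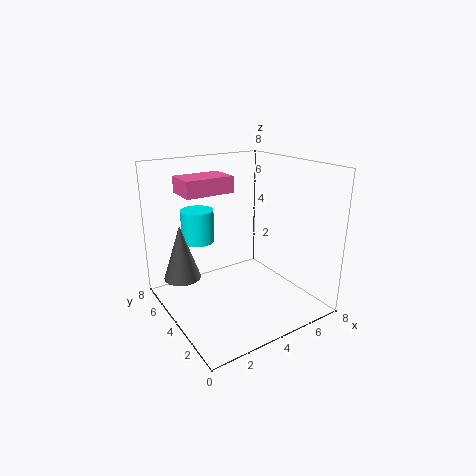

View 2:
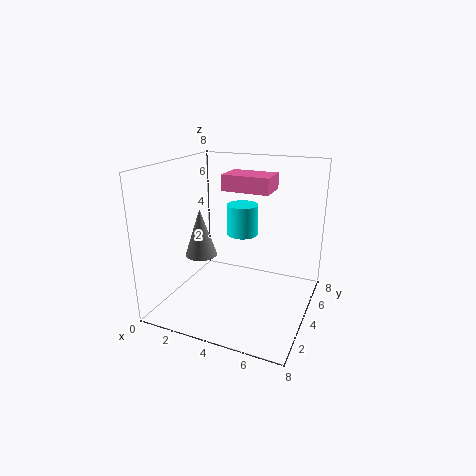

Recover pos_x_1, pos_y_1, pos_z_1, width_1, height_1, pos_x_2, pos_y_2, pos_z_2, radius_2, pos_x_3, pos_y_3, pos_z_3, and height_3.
pos_x_1 = 2
pos_y_1 = 6
pos_z_1 = 6
width_1 = 3
height_1 = 1
pos_x_2 = 1
pos_y_2 = 5
pos_z_2 = 2
radius_2 = 1
pos_x_3 = 3
pos_y_3 = 7
pos_z_3 = 3
height_3 = 2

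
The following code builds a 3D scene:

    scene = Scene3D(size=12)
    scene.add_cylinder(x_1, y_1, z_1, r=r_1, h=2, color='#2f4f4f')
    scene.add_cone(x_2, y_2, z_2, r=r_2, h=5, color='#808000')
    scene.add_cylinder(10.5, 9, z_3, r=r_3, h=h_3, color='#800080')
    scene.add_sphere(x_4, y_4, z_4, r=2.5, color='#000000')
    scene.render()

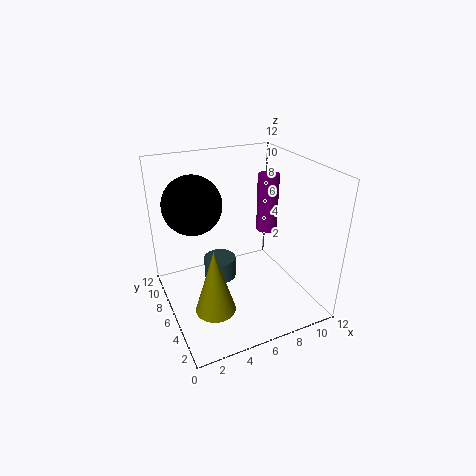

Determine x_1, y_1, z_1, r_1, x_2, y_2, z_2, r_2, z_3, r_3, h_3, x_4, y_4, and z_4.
x_1 = 5.5; y_1 = 9; z_1 = 0.5; r_1 = 1.5; x_2 = 2.5; y_2 = 2.5; z_2 = 2.5; r_2 = 1.5; z_3 = 4.5; r_3 = 1; h_3 = 5.5; x_4 = 3; y_4 = 8.5; z_4 = 8.5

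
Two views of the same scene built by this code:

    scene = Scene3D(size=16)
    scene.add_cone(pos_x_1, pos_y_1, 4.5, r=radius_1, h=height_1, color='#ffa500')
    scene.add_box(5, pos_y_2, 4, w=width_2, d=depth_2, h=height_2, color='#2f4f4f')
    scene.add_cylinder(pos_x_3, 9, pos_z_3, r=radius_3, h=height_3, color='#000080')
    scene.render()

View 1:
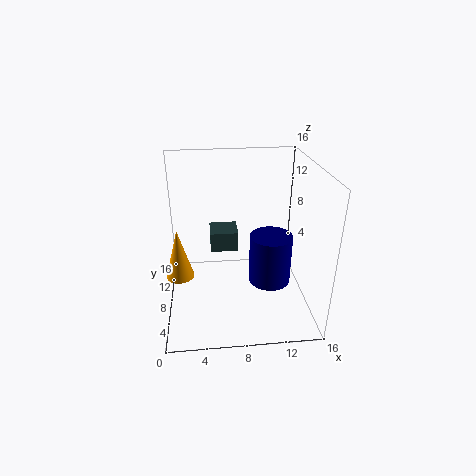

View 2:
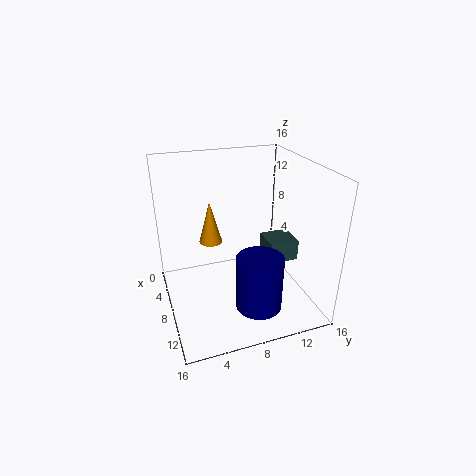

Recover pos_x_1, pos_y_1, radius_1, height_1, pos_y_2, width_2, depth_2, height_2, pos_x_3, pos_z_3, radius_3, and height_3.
pos_x_1 = 1.5; pos_y_1 = 6.5; radius_1 = 1.5; height_1 = 5.5; pos_y_2 = 12; width_2 = 3.5; depth_2 = 3.5; height_2 = 2.5; pos_x_3 = 12; pos_z_3 = 1.5; radius_3 = 2.5; height_3 = 6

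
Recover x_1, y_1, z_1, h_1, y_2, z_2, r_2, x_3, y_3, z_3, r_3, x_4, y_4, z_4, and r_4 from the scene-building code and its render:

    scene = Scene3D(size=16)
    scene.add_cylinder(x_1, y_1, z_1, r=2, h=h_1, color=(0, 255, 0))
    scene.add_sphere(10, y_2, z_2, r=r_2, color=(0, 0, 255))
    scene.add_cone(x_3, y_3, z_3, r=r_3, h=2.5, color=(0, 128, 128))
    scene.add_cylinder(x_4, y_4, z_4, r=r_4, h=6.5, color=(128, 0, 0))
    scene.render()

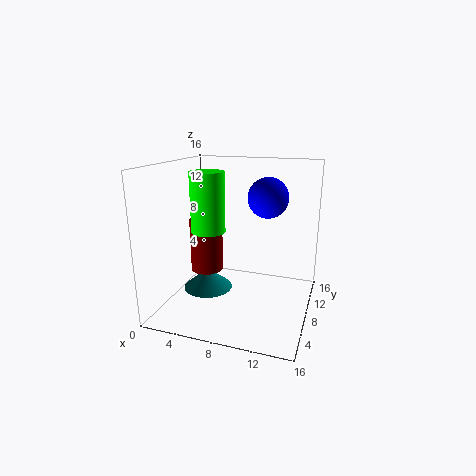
x_1 = 4, y_1 = 9, z_1 = 8, h_1 = 7, y_2 = 13.5, z_2 = 11.5, r_2 = 2.5, x_3 = 3.5, y_3 = 9.5, z_3 = 0.5, r_3 = 3, x_4 = 3, y_4 = 10.5, z_4 = 2.5, r_4 = 2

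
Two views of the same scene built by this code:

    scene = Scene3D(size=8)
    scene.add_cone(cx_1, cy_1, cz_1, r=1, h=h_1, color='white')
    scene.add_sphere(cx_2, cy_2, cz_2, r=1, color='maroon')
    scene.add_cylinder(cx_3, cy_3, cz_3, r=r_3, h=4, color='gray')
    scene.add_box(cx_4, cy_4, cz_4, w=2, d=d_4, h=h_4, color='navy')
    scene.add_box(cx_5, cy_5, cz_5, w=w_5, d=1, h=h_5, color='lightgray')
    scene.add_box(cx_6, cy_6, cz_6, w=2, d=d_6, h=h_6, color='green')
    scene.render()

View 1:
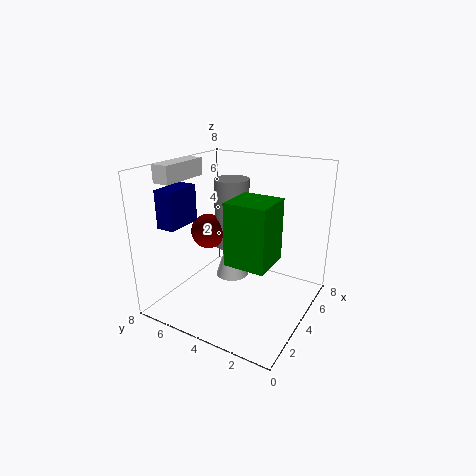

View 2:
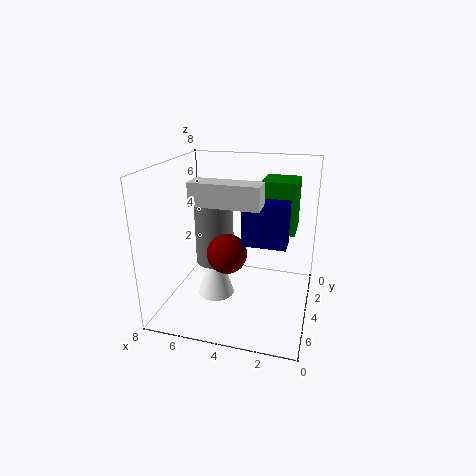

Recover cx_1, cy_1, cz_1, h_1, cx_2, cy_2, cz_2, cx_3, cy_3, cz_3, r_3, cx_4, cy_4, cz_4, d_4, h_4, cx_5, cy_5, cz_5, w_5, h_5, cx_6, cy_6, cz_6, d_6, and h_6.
cx_1 = 5, cy_1 = 5, cz_1 = 1, h_1 = 3, cx_2 = 4, cy_2 = 6, cz_2 = 4, cx_3 = 5, cy_3 = 5, cz_3 = 3, r_3 = 1, cx_4 = 1, cy_4 = 6, cz_4 = 5, d_4 = 1, h_4 = 2, cx_5 = 2, cy_5 = 7, cz_5 = 7, w_5 = 3, h_5 = 1, cx_6 = 1, cy_6 = 1, cz_6 = 4, d_6 = 2, h_6 = 3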